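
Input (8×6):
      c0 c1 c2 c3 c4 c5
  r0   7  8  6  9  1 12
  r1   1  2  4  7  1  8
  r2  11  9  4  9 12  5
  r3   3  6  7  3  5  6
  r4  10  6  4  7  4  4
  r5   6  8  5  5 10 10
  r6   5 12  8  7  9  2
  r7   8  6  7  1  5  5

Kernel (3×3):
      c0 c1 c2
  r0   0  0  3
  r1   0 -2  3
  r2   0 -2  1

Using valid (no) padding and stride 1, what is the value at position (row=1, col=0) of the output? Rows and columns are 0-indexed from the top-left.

1

The receptive field on the input at this output position is [1 2 4 / 11 9 4 / 3 6 7]. Elementwise product with the kernel and sum: 4·3 + 9·-2 + 4·3 + 6·-2 + 7·1.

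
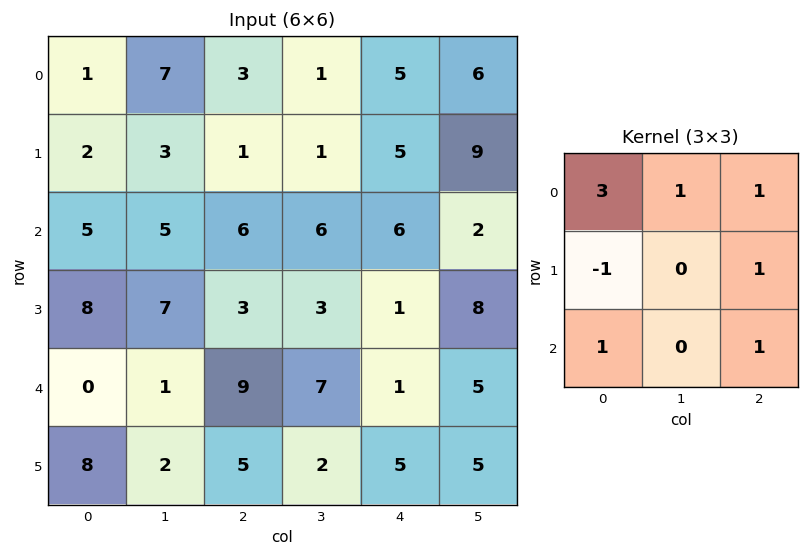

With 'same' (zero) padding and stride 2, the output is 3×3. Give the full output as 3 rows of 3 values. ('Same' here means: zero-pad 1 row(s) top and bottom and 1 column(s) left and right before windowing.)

10 -2 15
17 22 24
18 37 23

Output[0,0]: The receptive field on the zero-padded input at this output position is [0 0 0 / 0 1 7 / 0 2 3]. Elementwise product with the kernel and sum: 0·3 + 0·1 + 0·1 + 0·-1 + 7·1 + 0·1 + 3·1.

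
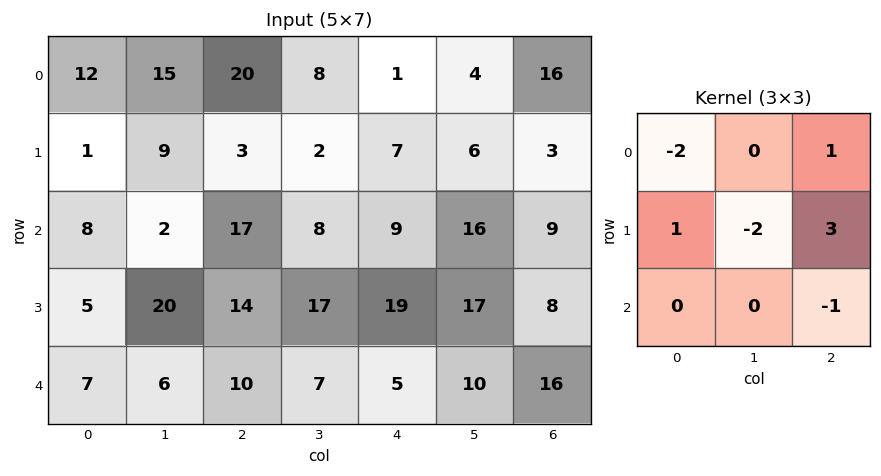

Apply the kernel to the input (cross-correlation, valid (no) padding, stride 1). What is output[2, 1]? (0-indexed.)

The receptive field on the input at this output position is [2 17 8 / 20 14 17 / 6 10 7]. Elementwise product with the kernel and sum: 2·-2 + 8·1 + 20·1 + 14·-2 + 17·3 + 7·-1.

40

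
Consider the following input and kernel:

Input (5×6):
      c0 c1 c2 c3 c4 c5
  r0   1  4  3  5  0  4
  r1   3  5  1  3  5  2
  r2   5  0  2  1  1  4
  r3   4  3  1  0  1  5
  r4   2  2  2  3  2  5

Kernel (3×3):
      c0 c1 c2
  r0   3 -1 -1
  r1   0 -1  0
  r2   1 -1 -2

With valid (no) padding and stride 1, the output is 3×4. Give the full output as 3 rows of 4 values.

-8 -1 0 -2
2 11 -7 -10
6 -10 -1 -12

Output[0,0]: The receptive field on the input at this output position is [1 4 3 / 3 5 1 / 5 0 2]. Elementwise product with the kernel and sum: 1·3 + 4·-1 + 3·-1 + 5·-1 + 5·1 + 0·-1 + 2·-2.
Output[0,1]: The receptive field on the input at this output position is [4 3 5 / 5 1 3 / 0 2 1]. Elementwise product with the kernel and sum: 4·3 + 3·-1 + 5·-1 + 1·-1 + 0·1 + 2·-1 + 1·-2.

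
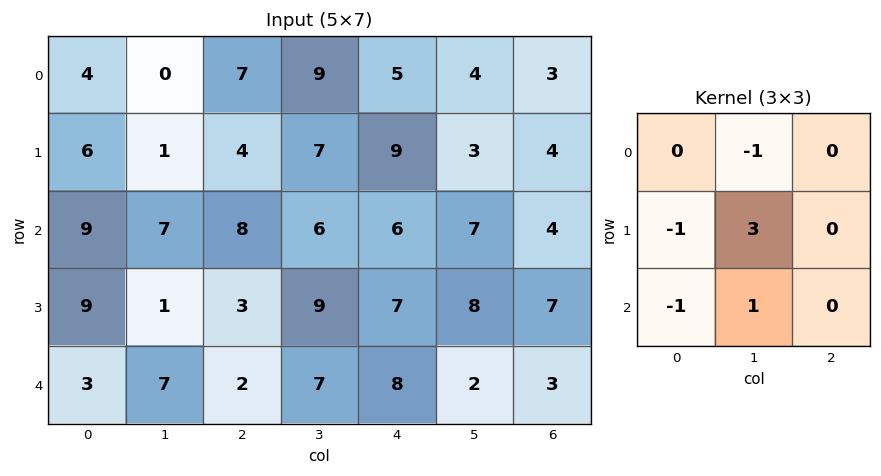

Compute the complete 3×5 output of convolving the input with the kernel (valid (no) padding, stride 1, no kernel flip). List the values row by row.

Output[0,0]: The receptive field on the input at this output position is [4 0 7 / 6 1 4 / 9 7 8]. Elementwise product with the kernel and sum: 0·-1 + 6·-1 + 1·3 + 9·-1 + 7·1.

-5 5 6 15 -3
3 15 9 1 13
-9 -5 23 7 4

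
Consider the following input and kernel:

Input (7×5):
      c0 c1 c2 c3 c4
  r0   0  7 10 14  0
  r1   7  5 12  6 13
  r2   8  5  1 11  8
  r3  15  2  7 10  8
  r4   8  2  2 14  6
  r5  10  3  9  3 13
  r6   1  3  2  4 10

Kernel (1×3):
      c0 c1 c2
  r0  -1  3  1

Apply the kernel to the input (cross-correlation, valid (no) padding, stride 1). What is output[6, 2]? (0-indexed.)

The receptive field on the input at this output position is [2 4 10]. Elementwise product with the kernel and sum: 2·-1 + 4·3 + 10·1.

20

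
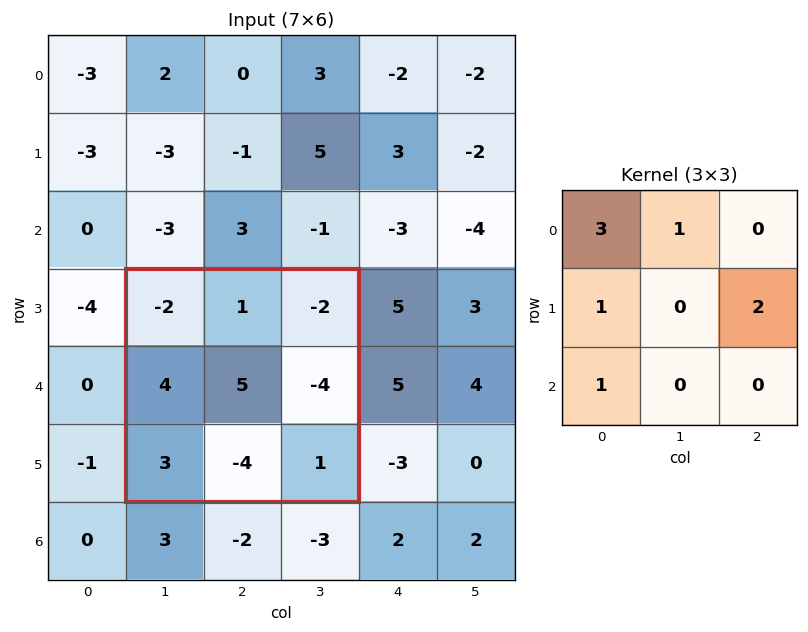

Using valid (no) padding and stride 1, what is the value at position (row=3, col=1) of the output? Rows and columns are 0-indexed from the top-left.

The receptive field on the input at this output position is [-2 1 -2 / 4 5 -4 / 3 -4 1]. Elementwise product with the kernel and sum: -2·3 + 1·1 + 4·1 + -4·2 + 3·1.

-6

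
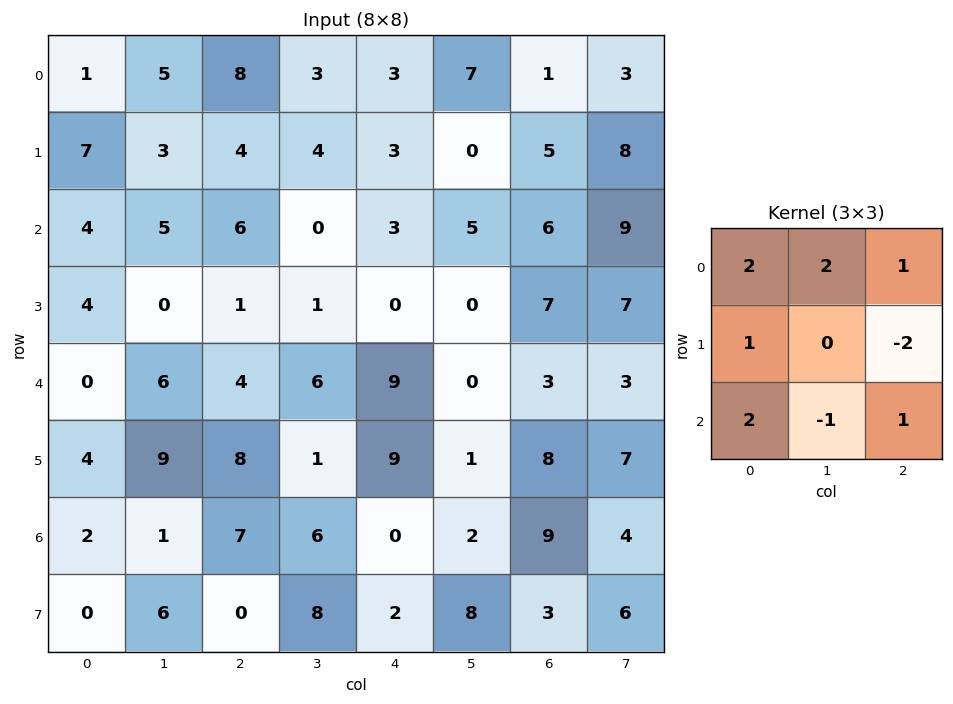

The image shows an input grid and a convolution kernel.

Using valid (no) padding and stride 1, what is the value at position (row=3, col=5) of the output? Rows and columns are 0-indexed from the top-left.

16

The receptive field on the input at this output position is [0 7 7 / 0 3 3 / 1 8 7]. Elementwise product with the kernel and sum: 0·2 + 7·2 + 7·1 + 0·1 + 3·-2 + 1·2 + 8·-1 + 7·1.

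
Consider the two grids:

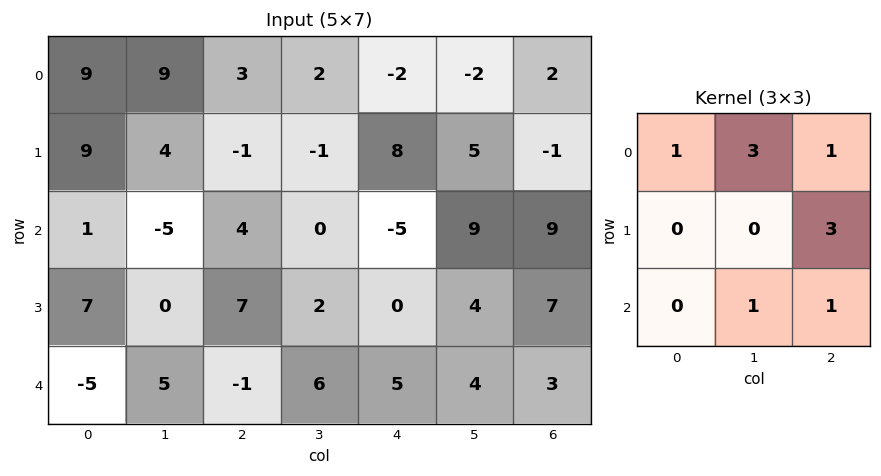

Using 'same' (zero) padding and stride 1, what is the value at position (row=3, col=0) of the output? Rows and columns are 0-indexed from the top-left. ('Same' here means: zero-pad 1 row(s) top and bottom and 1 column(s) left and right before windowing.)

The receptive field on the zero-padded input at this output position is [0 1 -5 / 0 7 0 / 0 -5 5]. Elementwise product with the kernel and sum: 0·1 + 1·3 + -5·1 + 0·3 + -5·1 + 5·1.

-2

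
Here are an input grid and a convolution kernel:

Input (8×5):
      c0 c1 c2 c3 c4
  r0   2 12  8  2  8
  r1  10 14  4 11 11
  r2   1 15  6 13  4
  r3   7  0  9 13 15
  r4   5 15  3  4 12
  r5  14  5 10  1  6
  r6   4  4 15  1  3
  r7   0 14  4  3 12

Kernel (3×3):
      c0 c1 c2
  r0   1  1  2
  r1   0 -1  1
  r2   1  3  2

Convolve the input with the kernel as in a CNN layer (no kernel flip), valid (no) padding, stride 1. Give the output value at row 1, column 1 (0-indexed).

The receptive field on the input at this output position is [14 4 11 / 15 6 13 / 0 9 13]. Elementwise product with the kernel and sum: 14·1 + 4·1 + 11·2 + 6·-1 + 13·1 + 0·1 + 9·3 + 13·2.

100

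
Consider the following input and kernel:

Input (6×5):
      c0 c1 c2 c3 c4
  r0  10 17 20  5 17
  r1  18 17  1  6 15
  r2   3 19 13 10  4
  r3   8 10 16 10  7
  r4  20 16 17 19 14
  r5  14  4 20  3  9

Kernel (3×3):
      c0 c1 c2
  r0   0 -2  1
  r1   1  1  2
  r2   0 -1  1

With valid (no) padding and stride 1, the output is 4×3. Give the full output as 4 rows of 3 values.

Output[0,0]: The receptive field on the input at this output position is [10 17 20 / 18 17 1 / 3 19 13]. Elementwise product with the kernel and sum: 17·-2 + 20·1 + 18·1 + 17·1 + 1·2 + 19·-1 + 13·1.
Output[0,1]: The receptive field on the input at this output position is [17 20 5 / 17 1 6 / 19 13 10]. Elementwise product with the kernel and sum: 20·-2 + 5·1 + 17·1 + 1·1 + 6·2 + 13·-1 + 10·1.

17 -8 38
21 50 31
26 32 19
82 32 57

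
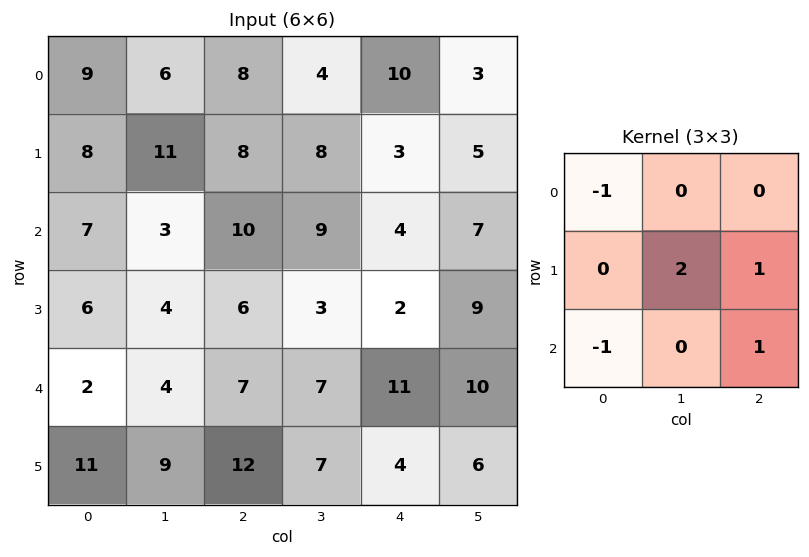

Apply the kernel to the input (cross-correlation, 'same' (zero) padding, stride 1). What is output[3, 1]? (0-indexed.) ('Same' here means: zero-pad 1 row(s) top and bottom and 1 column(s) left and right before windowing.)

12

The receptive field on the zero-padded input at this output position is [7 3 10 / 6 4 6 / 2 4 7]. Elementwise product with the kernel and sum: 7·-1 + 4·2 + 6·1 + 2·-1 + 7·1.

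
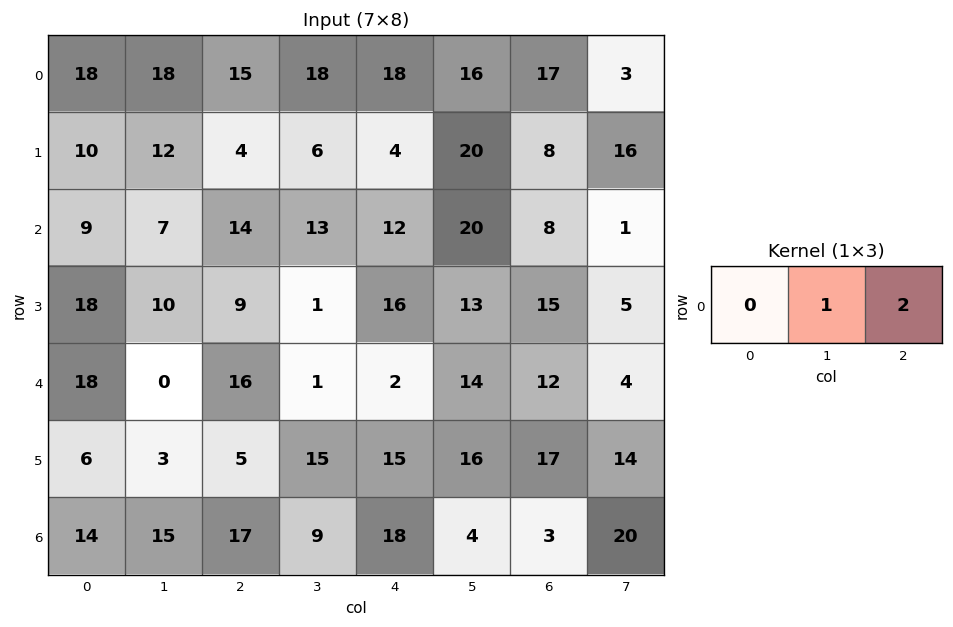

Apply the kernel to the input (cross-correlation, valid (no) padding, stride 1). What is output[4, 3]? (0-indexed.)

30

The receptive field on the input at this output position is [1 2 14]. Elementwise product with the kernel and sum: 2·1 + 14·2.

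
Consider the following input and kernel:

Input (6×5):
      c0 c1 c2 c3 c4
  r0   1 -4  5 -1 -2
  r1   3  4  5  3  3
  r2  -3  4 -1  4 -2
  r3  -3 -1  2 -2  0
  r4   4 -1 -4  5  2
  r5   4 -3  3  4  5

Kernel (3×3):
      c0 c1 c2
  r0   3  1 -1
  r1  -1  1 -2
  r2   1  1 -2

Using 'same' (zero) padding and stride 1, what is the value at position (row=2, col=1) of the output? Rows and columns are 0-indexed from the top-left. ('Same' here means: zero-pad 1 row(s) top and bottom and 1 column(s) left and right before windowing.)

9

The receptive field on the zero-padded input at this output position is [3 4 5 / -3 4 -1 / -3 -1 2]. Elementwise product with the kernel and sum: 3·3 + 4·1 + 5·-1 + -3·-1 + 4·1 + -1·-2 + -3·1 + -1·1 + 2·-2.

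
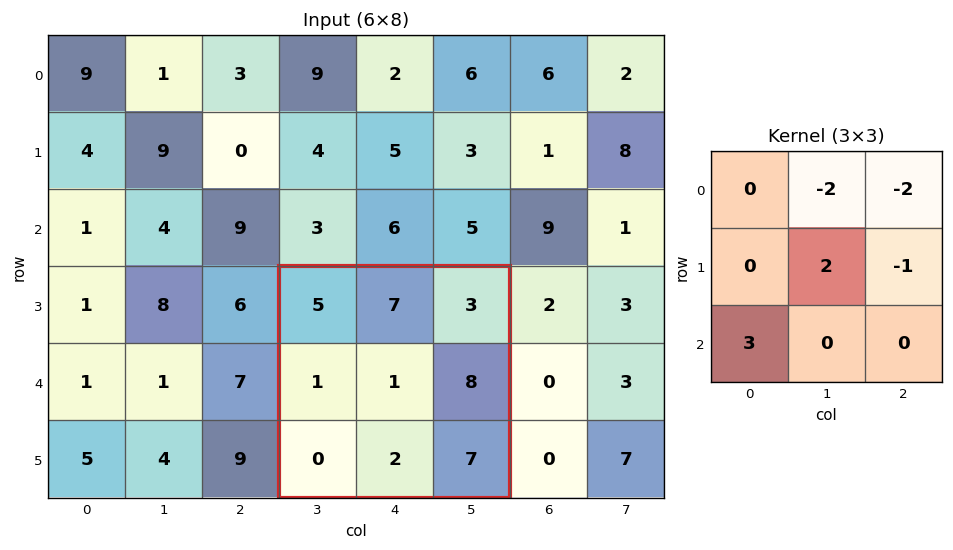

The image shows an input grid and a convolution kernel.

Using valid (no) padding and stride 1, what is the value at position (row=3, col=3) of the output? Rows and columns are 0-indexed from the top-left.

-26

The receptive field on the input at this output position is [5 7 3 / 1 1 8 / 0 2 7]. Elementwise product with the kernel and sum: 7·-2 + 3·-2 + 1·2 + 8·-1 + 0·3.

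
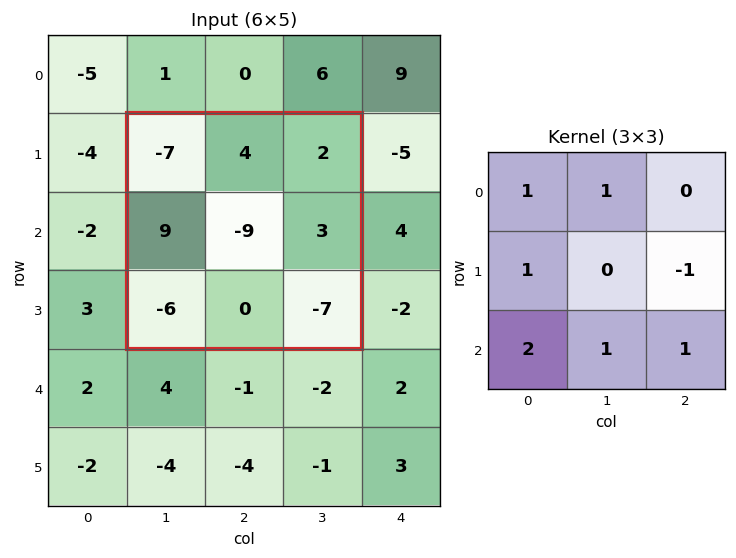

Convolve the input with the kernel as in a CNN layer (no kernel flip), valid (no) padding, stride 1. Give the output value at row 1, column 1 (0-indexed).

-16

The receptive field on the input at this output position is [-7 4 2 / 9 -9 3 / -6 0 -7]. Elementwise product with the kernel and sum: -7·1 + 4·1 + 9·1 + 3·-1 + -6·2 + 0·1 + -7·1.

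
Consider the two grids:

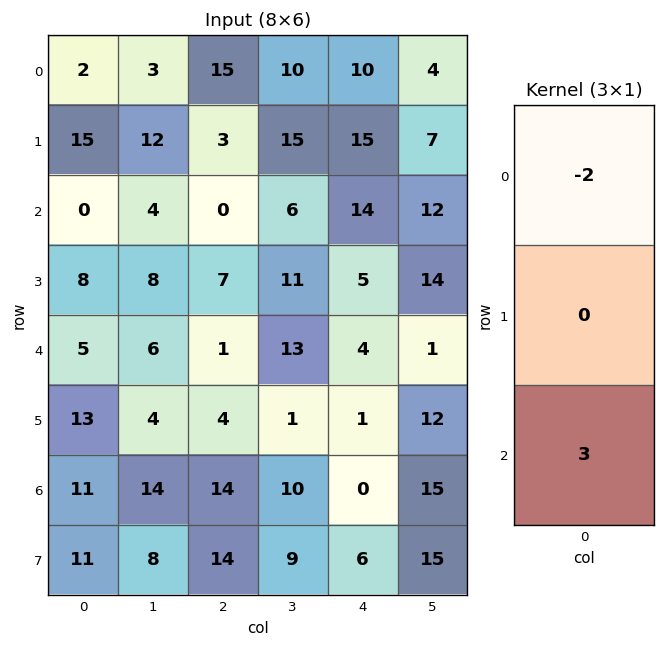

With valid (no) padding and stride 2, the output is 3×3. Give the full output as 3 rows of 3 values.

-4 -30 22
15 3 -16
23 40 -8

Output[0,0]: The receptive field on the input at this output position is [2 / 15 / 0]. Elementwise product with the kernel and sum: 2·-2 + 0·3.
Output[0,1]: The receptive field on the input at this output position is [15 / 3 / 0]. Elementwise product with the kernel and sum: 15·-2 + 0·3.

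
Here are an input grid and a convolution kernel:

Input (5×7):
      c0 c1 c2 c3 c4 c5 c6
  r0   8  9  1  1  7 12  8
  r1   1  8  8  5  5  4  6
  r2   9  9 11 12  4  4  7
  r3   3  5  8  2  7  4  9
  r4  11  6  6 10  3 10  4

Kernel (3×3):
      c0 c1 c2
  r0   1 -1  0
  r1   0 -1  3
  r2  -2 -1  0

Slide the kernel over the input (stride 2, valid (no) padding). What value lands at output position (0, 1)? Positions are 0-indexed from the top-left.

The receptive field on the input at this output position is [1 1 7 / 8 5 5 / 11 12 4]. Elementwise product with the kernel and sum: 1·1 + 1·-1 + 5·-1 + 5·3 + 11·-2 + 12·-1.

-24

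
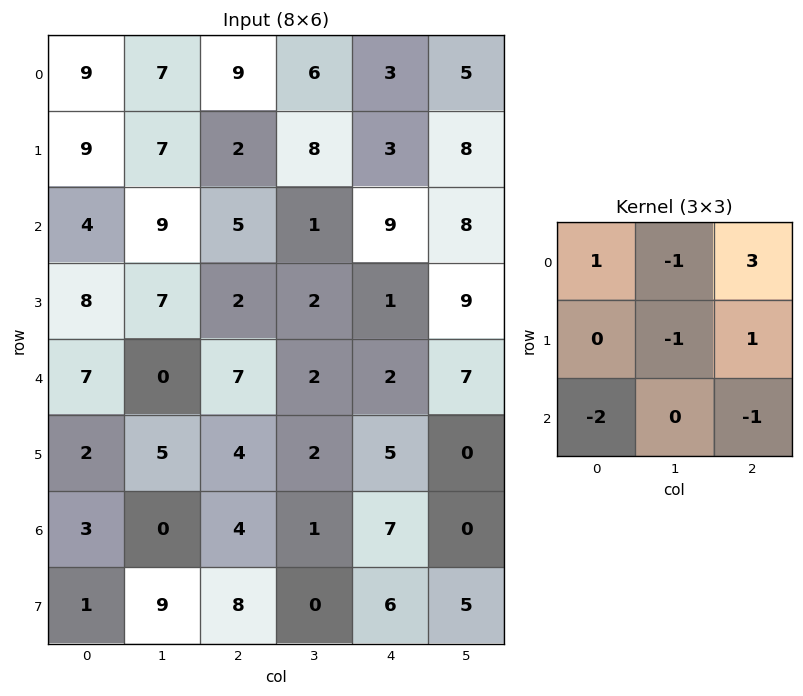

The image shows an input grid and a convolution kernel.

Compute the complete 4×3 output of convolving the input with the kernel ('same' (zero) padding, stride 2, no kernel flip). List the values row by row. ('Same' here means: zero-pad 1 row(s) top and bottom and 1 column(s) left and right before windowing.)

Output[0,0]: The receptive field on the zero-padded input at this output position is [0 0 0 / 0 9 7 / 0 9 7]. Elementwise product with the kernel and sum: 0·1 + 0·-1 + 0·3 + 9·-1 + 7·1 + 0·-2 + 7·-1.
Output[0,1]: The receptive field on the zero-padded input at this output position is [0 0 0 / 7 9 6 / 7 2 8]. Elementwise product with the kernel and sum: 0·1 + 0·-1 + 0·3 + 9·-1 + 6·1 + 7·-2 + 8·-1.

-9 -25 -22
10 9 15
1 -6 29
1 -14 -15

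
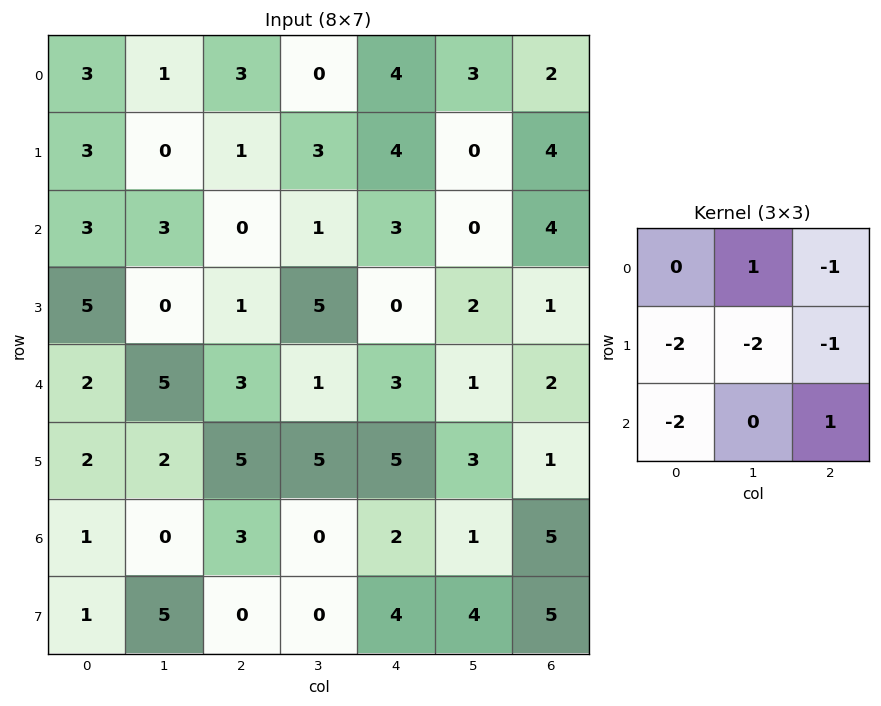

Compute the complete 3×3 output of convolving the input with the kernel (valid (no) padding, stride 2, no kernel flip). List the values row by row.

-15 -13 -13
-9 -17 -13
-10 -31 -17

Output[0,0]: The receptive field on the input at this output position is [3 1 3 / 3 0 1 / 3 3 0]. Elementwise product with the kernel and sum: 1·1 + 3·-1 + 3·-2 + 0·-2 + 1·-1 + 3·-2 + 0·1.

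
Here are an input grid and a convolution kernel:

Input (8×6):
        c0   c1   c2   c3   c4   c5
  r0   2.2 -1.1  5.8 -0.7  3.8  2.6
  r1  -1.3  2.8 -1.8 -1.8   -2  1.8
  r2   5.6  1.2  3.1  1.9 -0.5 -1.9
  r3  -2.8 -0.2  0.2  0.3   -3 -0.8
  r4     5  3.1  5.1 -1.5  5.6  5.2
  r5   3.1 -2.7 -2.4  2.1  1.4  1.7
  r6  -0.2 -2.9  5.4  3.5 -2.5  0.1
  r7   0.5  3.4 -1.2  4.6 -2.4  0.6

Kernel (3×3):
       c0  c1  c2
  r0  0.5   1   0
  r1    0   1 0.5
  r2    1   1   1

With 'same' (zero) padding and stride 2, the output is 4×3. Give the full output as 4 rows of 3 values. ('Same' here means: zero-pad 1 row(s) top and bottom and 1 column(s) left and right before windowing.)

Output[0,0]: The receptive field on the zero-padded input at this output position is [0 0 0 / 0 2.2 -1.1 / 0 -1.3 2.8]. Elementwise product with the kernel and sum: 0·0.5 + 0·1 + 2.2·1 + -1.1·0.5 + 0·1 + -1.3·1 + 2.8·1.
Output[0,1]: The receptive field on the zero-padded input at this output position is [0 0 0 / -1.1 5.8 -0.7 / 2.8 -1.8 -1.8]. Elementwise product with the kernel and sum: 0·0.5 + 0·1 + 5.8·1 + -0.7·0.5 + 2.8·1 + -1.8·1 + -1.8·1.

3.15 4.65 3.1
1.9 3.95 -7.85
4.15 1.45 10.55
5.35 10.2 2.8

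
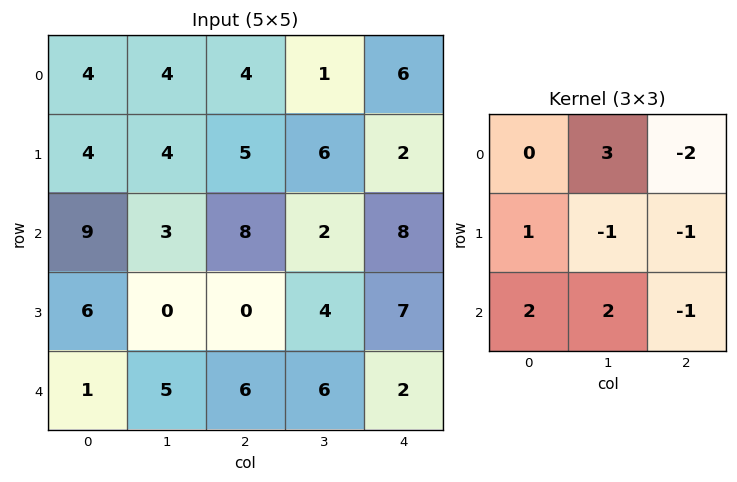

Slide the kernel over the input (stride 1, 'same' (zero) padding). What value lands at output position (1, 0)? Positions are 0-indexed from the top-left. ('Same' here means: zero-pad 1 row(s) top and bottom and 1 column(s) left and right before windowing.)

The receptive field on the zero-padded input at this output position is [0 4 4 / 0 4 4 / 0 9 3]. Elementwise product with the kernel and sum: 4·3 + 4·-2 + 0·1 + 4·-1 + 4·-1 + 0·2 + 9·2 + 3·-1.

11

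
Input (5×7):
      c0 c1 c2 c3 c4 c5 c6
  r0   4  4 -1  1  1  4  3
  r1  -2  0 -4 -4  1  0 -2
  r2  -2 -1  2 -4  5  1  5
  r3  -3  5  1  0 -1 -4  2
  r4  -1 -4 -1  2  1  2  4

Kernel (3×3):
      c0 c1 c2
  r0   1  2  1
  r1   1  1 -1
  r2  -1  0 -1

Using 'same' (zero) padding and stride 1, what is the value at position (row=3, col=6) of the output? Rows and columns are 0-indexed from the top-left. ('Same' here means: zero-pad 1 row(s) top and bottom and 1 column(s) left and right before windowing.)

7

The receptive field on the zero-padded input at this output position is [1 5 0 / -4 2 0 / 2 4 0]. Elementwise product with the kernel and sum: 1·1 + 5·2 + 0·1 + -4·1 + 2·1 + 0·-1 + 2·-1 + 0·-1.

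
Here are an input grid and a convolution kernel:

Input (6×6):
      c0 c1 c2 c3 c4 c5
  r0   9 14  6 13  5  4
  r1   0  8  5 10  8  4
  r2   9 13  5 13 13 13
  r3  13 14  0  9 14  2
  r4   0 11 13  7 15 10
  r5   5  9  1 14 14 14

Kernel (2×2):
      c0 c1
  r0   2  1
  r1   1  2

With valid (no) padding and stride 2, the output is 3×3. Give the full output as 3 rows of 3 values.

48 50 30
72 41 57
34 62 82

Output[0,0]: The receptive field on the input at this output position is [9 14 / 0 8]. Elementwise product with the kernel and sum: 9·2 + 14·1 + 0·1 + 8·2.
Output[0,1]: The receptive field on the input at this output position is [6 13 / 5 10]. Elementwise product with the kernel and sum: 6·2 + 13·1 + 5·1 + 10·2.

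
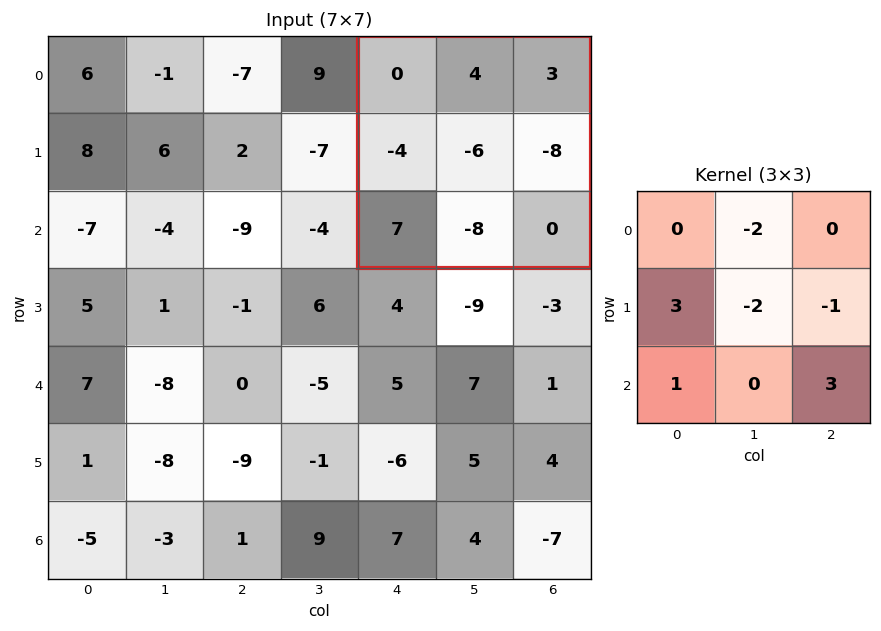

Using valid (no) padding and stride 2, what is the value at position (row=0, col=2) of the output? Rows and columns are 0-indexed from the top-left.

The receptive field on the input at this output position is [0 4 3 / -4 -6 -8 / 7 -8 0]. Elementwise product with the kernel and sum: 4·-2 + -4·3 + -6·-2 + -8·-1 + 7·1 + 0·3.

7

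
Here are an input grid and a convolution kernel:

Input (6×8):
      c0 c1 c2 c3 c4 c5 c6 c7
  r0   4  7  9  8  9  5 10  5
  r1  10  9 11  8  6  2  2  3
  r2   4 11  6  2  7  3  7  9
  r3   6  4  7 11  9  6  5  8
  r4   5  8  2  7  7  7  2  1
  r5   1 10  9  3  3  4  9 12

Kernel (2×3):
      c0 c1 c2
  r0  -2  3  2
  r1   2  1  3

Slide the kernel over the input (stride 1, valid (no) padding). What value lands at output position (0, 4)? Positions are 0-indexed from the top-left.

The receptive field on the input at this output position is [9 5 10 / 6 2 2]. Elementwise product with the kernel and sum: 9·-2 + 5·3 + 10·2 + 6·2 + 2·1 + 2·3.

37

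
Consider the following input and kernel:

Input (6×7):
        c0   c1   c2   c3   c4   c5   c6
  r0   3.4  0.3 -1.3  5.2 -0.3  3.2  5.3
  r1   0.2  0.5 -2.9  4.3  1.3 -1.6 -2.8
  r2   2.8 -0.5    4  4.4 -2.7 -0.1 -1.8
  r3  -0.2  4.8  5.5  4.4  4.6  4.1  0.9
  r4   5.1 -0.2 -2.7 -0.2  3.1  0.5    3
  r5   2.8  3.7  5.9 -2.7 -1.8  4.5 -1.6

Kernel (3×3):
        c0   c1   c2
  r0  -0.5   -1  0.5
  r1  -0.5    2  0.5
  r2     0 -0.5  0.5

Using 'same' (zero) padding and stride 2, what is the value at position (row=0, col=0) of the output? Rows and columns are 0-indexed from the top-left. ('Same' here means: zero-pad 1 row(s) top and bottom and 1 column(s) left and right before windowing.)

7.1

The receptive field on the zero-padded input at this output position is [0 0 0 / 0 3.4 0.3 / 0 0.2 0.5]. Elementwise product with the kernel and sum: 0·-0.5 + 0·-1 + 0·0.5 + 0·-0.5 + 3.4·2 + 0.3·0.5 + 0.2·-0.5 + 0.5·0.5.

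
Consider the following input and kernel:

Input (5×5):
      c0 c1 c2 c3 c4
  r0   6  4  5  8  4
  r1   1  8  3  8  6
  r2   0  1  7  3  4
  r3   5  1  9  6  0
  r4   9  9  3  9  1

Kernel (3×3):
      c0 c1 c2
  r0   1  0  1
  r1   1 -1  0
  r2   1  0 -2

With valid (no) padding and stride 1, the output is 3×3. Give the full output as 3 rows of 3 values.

-10 12 3
-10 -1 22
14 -13 15

Output[0,0]: The receptive field on the input at this output position is [6 4 5 / 1 8 3 / 0 1 7]. Elementwise product with the kernel and sum: 6·1 + 5·1 + 1·1 + 8·-1 + 0·1 + 7·-2.
Output[0,1]: The receptive field on the input at this output position is [4 5 8 / 8 3 8 / 1 7 3]. Elementwise product with the kernel and sum: 4·1 + 8·1 + 8·1 + 3·-1 + 1·1 + 3·-2.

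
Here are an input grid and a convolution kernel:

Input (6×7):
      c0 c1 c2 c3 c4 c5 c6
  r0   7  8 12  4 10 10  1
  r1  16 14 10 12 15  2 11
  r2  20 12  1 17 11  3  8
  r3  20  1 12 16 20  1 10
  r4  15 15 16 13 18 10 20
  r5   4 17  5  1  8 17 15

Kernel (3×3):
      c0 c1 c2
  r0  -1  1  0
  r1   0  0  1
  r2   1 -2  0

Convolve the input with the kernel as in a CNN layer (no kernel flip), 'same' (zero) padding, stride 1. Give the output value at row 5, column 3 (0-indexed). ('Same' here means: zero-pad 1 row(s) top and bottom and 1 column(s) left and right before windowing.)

The receptive field on the zero-padded input at this output position is [16 13 18 / 5 1 8 / 0 0 0]. Elementwise product with the kernel and sum: 16·-1 + 13·1 + 8·1 + 0·1 + 0·-2.

5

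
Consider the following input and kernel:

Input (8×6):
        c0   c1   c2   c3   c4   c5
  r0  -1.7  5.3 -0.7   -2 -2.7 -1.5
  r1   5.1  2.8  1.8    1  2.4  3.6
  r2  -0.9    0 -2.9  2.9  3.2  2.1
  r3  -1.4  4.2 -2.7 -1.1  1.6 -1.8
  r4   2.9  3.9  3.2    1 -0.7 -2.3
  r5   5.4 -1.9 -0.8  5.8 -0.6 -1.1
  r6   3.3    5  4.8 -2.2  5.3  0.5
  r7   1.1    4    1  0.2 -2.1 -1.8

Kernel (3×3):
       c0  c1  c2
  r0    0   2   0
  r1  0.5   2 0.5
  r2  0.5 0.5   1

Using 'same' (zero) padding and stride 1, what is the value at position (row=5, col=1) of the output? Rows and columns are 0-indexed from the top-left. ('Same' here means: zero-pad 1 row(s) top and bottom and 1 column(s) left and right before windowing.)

The receptive field on the zero-padded input at this output position is [2.9 3.9 3.2 / 5.4 -1.9 -0.8 / 3.3 5 4.8]. Elementwise product with the kernel and sum: 3.9·2 + 5.4·0.5 + -1.9·2 + -0.8·0.5 + 3.3·0.5 + 5·0.5 + 4.8·1.

15.25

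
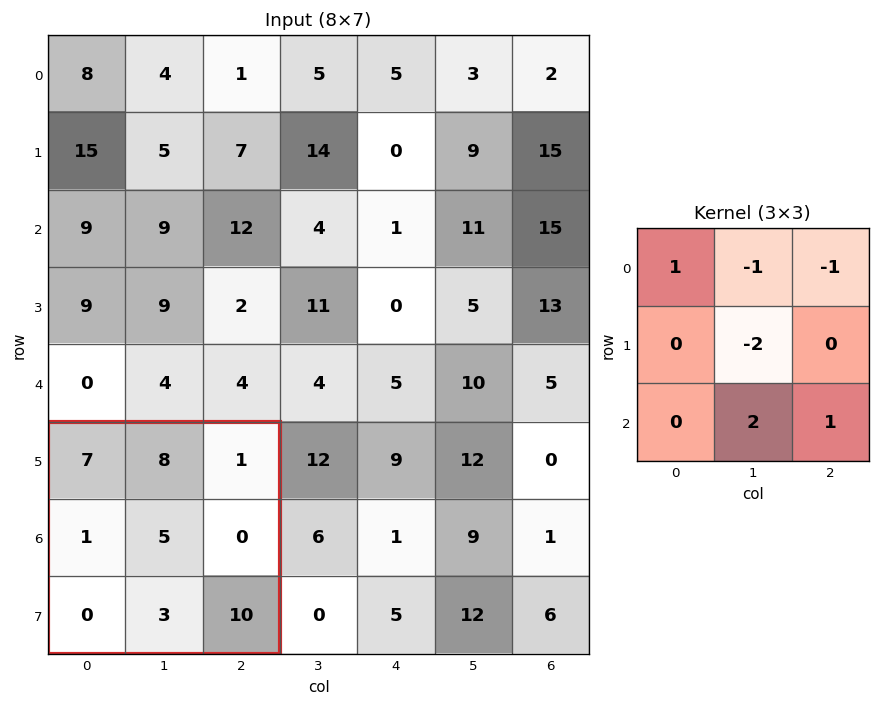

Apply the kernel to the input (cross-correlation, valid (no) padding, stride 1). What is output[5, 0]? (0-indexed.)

4

The receptive field on the input at this output position is [7 8 1 / 1 5 0 / 0 3 10]. Elementwise product with the kernel and sum: 7·1 + 8·-1 + 1·-1 + 5·-2 + 3·2 + 10·1.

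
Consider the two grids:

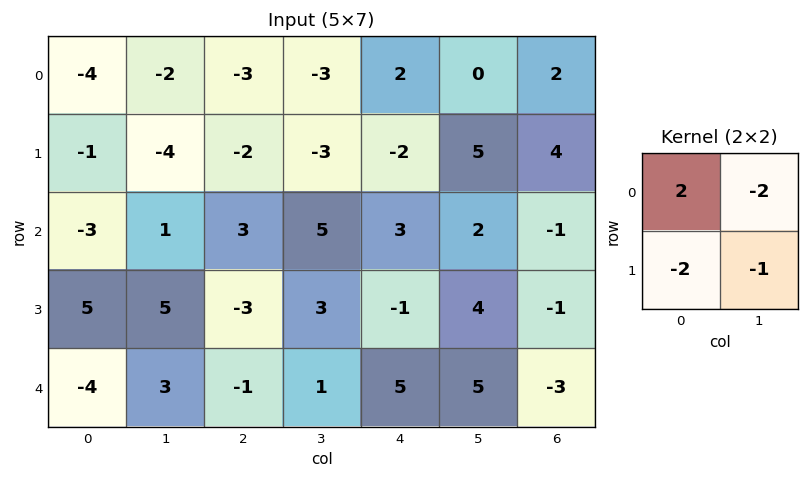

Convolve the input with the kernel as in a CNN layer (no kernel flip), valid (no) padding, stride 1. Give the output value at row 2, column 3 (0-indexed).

-1

The receptive field on the input at this output position is [5 3 / 3 -1]. Elementwise product with the kernel and sum: 5·2 + 3·-2 + 3·-2 + -1·-1.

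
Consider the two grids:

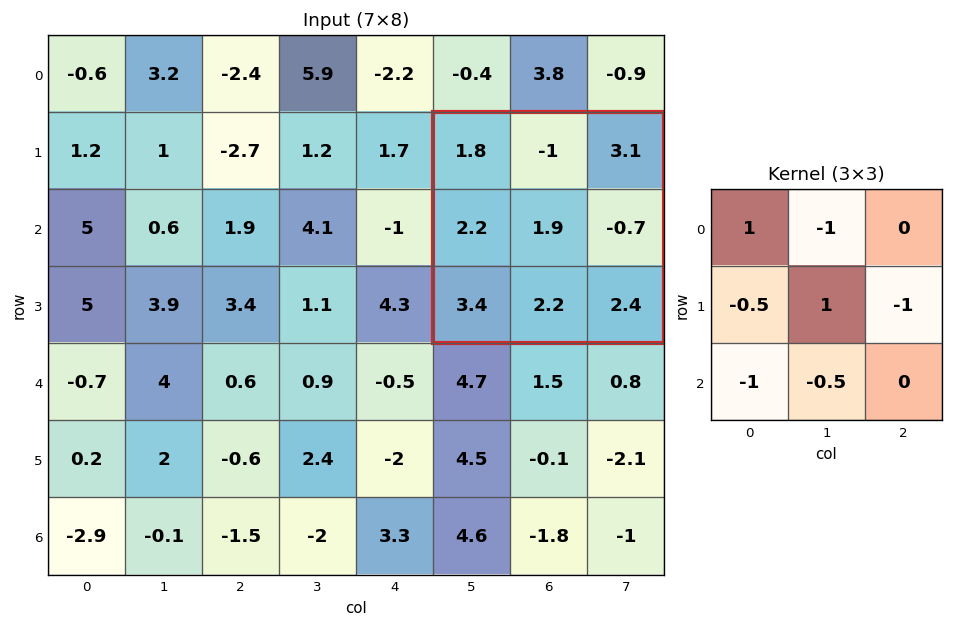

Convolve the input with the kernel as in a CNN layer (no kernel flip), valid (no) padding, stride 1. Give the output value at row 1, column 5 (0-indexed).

-0.2

The receptive field on the input at this output position is [1.8 -1 3.1 / 2.2 1.9 -0.7 / 3.4 2.2 2.4]. Elementwise product with the kernel and sum: 1.8·1 + -1·-1 + 2.2·-0.5 + 1.9·1 + -0.7·-1 + 3.4·-1 + 2.2·-0.5.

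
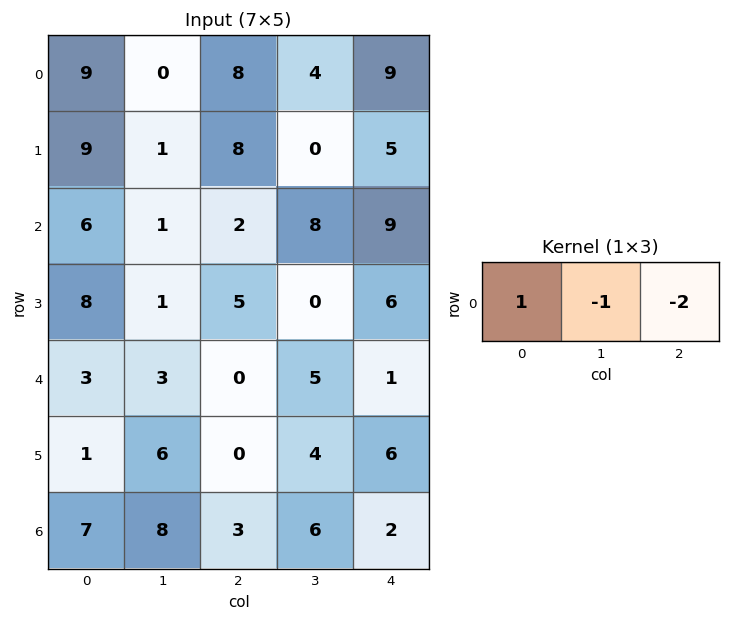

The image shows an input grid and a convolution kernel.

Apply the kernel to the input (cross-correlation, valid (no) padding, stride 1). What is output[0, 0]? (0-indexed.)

The receptive field on the input at this output position is [9 0 8]. Elementwise product with the kernel and sum: 9·1 + 0·-1 + 8·-2.

-7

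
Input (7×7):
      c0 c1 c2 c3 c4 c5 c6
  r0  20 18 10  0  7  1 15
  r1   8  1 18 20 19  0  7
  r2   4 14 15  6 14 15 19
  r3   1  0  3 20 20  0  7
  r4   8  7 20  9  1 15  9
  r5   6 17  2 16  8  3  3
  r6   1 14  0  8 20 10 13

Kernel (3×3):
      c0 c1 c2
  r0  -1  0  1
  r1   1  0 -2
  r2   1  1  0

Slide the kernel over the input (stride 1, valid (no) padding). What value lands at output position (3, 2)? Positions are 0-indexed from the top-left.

53

The receptive field on the input at this output position is [3 20 20 / 20 9 1 / 2 16 8]. Elementwise product with the kernel and sum: 3·-1 + 20·1 + 20·1 + 1·-2 + 2·1 + 16·1.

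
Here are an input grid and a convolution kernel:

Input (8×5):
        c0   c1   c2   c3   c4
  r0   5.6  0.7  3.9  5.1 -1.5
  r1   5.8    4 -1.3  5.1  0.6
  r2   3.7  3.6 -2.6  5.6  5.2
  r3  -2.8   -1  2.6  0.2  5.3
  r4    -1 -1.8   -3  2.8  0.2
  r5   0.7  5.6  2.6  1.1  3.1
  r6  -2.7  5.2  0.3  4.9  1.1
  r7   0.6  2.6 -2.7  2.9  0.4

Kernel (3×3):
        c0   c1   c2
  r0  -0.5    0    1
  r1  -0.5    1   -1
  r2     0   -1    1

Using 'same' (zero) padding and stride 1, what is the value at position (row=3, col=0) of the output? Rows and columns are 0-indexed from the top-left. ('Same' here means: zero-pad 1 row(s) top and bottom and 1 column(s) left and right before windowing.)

The receptive field on the zero-padded input at this output position is [0 3.7 3.6 / 0 -2.8 -1 / 0 -1 -1.8]. Elementwise product with the kernel and sum: 0·-0.5 + 3.6·1 + 0·-0.5 + -2.8·1 + -1·-1 + -1·-1 + -1.8·1.

1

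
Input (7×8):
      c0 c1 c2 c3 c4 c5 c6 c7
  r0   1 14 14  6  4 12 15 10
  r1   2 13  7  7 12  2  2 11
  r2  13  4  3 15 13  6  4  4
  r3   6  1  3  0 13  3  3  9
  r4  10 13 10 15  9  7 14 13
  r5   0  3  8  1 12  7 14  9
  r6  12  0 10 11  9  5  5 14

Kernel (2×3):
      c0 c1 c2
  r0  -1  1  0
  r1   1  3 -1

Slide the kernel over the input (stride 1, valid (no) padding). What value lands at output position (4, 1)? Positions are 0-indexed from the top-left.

23

The receptive field on the input at this output position is [13 10 15 / 3 8 1]. Elementwise product with the kernel and sum: 13·-1 + 10·1 + 3·1 + 8·3 + 1·-1.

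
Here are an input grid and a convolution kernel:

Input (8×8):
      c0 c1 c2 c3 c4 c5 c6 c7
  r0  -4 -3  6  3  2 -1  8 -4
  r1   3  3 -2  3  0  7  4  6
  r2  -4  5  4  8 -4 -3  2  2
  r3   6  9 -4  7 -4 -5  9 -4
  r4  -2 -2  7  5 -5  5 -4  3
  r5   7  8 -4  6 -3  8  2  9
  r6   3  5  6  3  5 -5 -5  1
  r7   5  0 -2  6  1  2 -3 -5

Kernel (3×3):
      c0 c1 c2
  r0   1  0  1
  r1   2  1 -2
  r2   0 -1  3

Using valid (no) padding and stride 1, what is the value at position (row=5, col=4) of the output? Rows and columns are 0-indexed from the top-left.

The receptive field on the input at this output position is [-3 8 2 / 5 -5 -5 / 1 2 -3]. Elementwise product with the kernel and sum: -3·1 + 2·1 + 5·2 + -5·1 + -5·-2 + 2·-1 + -3·3.

3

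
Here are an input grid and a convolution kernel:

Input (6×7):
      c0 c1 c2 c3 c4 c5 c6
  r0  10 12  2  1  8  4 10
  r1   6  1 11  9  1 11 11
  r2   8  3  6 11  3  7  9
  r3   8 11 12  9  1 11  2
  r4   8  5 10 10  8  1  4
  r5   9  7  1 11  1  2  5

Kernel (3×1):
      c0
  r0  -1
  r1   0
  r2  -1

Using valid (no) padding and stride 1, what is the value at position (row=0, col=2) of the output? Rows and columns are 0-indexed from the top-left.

The receptive field on the input at this output position is [2 / 11 / 6]. Elementwise product with the kernel and sum: 2·-1 + 6·-1.

-8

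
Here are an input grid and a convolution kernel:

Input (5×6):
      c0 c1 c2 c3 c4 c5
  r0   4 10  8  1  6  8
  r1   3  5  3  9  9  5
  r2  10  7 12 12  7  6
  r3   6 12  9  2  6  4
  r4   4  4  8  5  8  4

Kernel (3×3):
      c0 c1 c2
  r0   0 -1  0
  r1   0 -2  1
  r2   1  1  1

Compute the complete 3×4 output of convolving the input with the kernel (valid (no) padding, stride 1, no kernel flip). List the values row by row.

12 26 21 6
20 8 -9 -5
-6 -11 11 2

Output[0,0]: The receptive field on the input at this output position is [4 10 8 / 3 5 3 / 10 7 12]. Elementwise product with the kernel and sum: 10·-1 + 5·-2 + 3·1 + 10·1 + 7·1 + 12·1.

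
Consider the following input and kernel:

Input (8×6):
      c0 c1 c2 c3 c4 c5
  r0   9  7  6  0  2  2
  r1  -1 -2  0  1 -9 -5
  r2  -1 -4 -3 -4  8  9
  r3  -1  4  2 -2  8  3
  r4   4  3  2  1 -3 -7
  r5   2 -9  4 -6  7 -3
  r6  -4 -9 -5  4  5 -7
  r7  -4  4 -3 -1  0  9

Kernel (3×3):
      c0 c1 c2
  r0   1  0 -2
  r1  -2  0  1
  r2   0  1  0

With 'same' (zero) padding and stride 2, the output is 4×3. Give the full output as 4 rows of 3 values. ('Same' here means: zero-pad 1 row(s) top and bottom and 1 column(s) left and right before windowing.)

6 -14 -7
-1 2 36
-3 7 -10
5 22 -15

Output[0,0]: The receptive field on the zero-padded input at this output position is [0 0 0 / 0 9 7 / 0 -1 -2]. Elementwise product with the kernel and sum: 0·1 + 0·-2 + 0·-2 + 7·1 + -1·1.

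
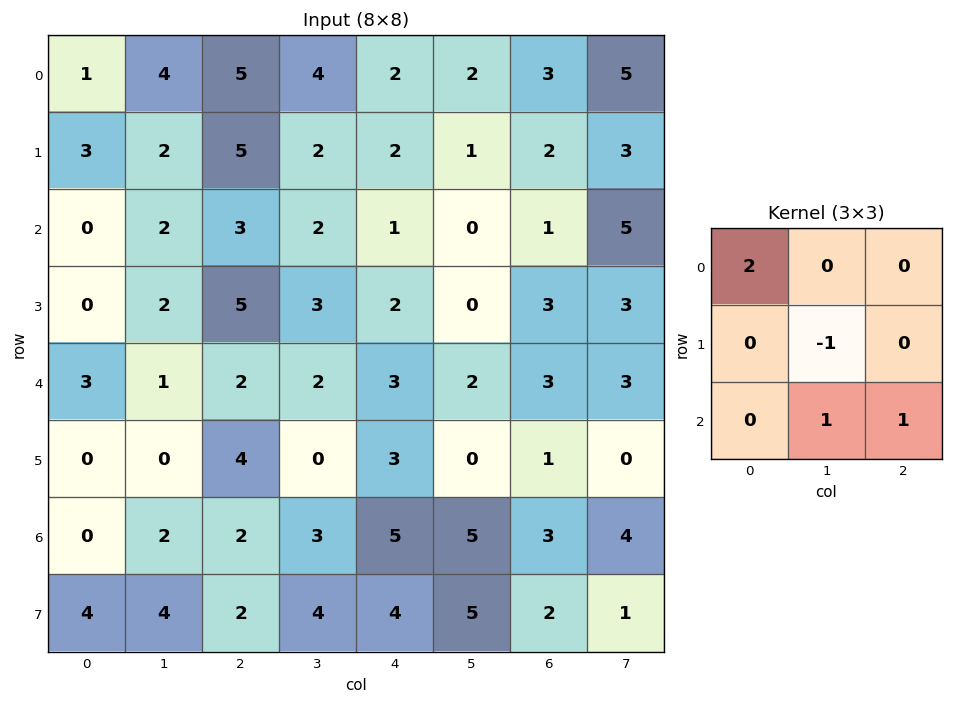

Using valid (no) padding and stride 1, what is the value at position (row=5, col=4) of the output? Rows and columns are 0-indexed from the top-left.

The receptive field on the input at this output position is [3 0 1 / 5 5 3 / 4 5 2]. Elementwise product with the kernel and sum: 3·2 + 5·-1 + 5·1 + 2·1.

8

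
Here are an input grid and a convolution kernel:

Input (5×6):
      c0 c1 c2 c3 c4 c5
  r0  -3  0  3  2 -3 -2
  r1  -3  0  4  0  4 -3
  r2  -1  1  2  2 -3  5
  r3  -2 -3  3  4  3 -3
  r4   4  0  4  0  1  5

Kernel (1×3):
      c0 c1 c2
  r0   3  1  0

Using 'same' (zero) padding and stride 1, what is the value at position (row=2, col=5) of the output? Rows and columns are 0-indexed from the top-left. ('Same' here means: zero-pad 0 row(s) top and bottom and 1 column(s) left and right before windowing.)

-4

The receptive field on the zero-padded input at this output position is [-3 5 0]. Elementwise product with the kernel and sum: -3·3 + 5·1.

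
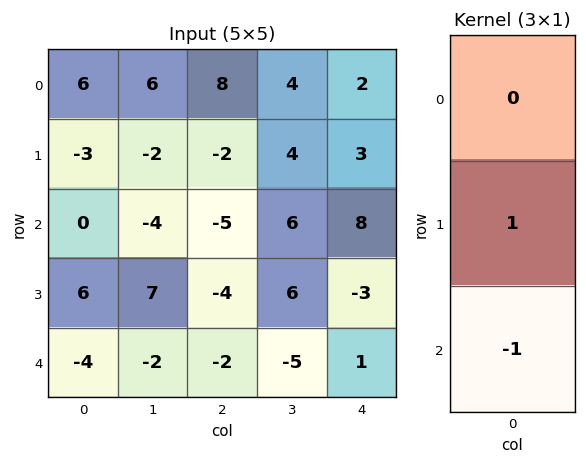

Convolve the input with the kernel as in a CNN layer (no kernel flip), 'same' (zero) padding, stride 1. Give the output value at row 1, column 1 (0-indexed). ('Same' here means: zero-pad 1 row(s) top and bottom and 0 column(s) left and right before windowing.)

The receptive field on the zero-padded input at this output position is [6 / -2 / -4]. Elementwise product with the kernel and sum: -2·1 + -4·-1.

2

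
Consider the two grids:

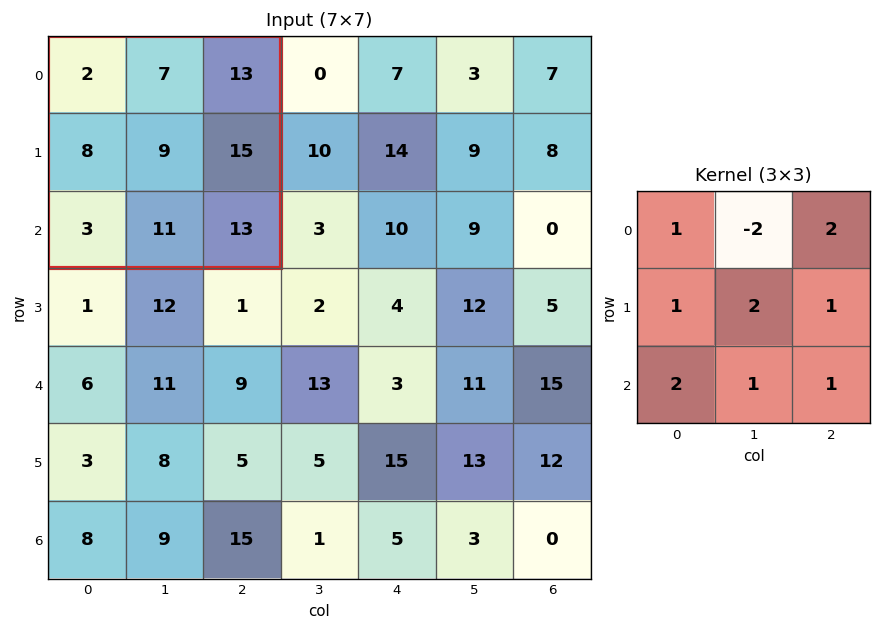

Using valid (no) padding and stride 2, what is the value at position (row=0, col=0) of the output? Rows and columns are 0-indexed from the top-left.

85

The receptive field on the input at this output position is [2 7 13 / 8 9 15 / 3 11 13]. Elementwise product with the kernel and sum: 2·1 + 7·-2 + 13·2 + 8·1 + 9·2 + 15·1 + 3·2 + 11·1 + 13·1.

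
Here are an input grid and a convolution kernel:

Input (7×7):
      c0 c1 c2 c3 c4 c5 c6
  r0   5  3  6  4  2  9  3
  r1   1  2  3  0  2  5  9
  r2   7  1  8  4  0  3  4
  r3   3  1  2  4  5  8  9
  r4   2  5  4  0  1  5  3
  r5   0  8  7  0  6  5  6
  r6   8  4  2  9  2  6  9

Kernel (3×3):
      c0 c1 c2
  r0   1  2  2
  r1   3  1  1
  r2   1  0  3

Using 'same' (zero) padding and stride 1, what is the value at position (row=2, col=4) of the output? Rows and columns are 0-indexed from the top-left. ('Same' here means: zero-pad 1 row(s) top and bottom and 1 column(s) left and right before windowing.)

57

The receptive field on the zero-padded input at this output position is [0 2 5 / 4 0 3 / 4 5 8]. Elementwise product with the kernel and sum: 0·1 + 2·2 + 5·2 + 4·3 + 0·1 + 3·1 + 4·1 + 8·3.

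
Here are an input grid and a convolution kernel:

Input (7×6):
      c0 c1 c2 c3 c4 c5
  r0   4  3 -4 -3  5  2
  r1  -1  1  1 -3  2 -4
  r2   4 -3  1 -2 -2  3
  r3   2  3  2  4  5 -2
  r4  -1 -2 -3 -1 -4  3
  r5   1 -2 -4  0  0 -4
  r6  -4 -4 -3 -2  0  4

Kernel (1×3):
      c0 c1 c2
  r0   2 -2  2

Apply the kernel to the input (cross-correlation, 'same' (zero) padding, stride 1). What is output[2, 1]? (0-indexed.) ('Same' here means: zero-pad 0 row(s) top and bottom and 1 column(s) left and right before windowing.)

The receptive field on the zero-padded input at this output position is [4 -3 1]. Elementwise product with the kernel and sum: 4·2 + -3·-2 + 1·2.

16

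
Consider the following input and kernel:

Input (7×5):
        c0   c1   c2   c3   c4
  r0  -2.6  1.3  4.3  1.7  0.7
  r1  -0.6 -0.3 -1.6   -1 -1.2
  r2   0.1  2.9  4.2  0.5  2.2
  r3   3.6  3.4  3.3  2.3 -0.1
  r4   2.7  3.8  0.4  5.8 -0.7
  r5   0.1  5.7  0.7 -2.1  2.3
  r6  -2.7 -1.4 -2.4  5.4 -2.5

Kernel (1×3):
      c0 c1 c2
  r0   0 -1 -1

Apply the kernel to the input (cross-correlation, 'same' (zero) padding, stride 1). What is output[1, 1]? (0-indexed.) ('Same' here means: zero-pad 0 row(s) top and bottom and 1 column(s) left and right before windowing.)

The receptive field on the zero-padded input at this output position is [-0.6 -0.3 -1.6]. Elementwise product with the kernel and sum: -0.3·-1 + -1.6·-1.

1.9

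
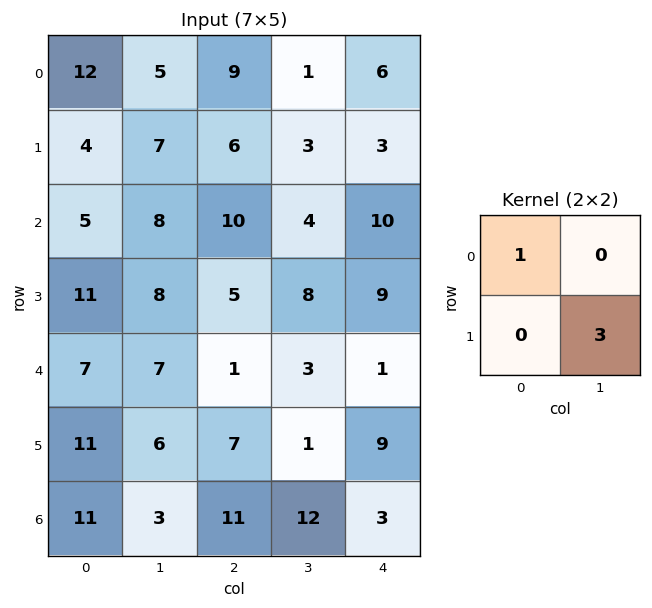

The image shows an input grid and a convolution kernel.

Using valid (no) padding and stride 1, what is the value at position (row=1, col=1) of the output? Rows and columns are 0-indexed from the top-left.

37

The receptive field on the input at this output position is [7 6 / 8 10]. Elementwise product with the kernel and sum: 7·1 + 10·3.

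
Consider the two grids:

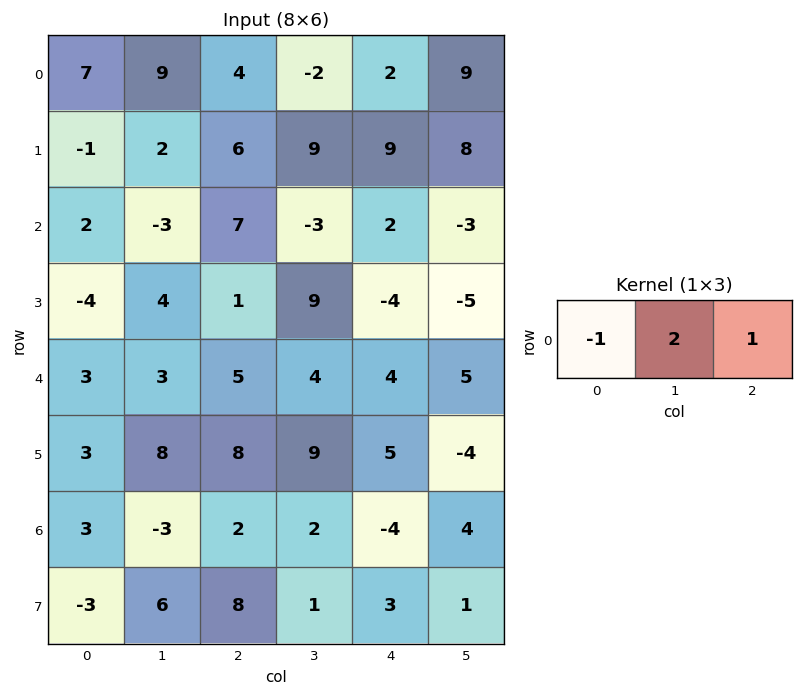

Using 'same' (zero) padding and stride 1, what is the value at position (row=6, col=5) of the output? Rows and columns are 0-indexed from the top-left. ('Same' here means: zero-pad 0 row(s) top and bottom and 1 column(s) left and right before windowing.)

12

The receptive field on the zero-padded input at this output position is [-4 4 0]. Elementwise product with the kernel and sum: -4·-1 + 4·2 + 0·1.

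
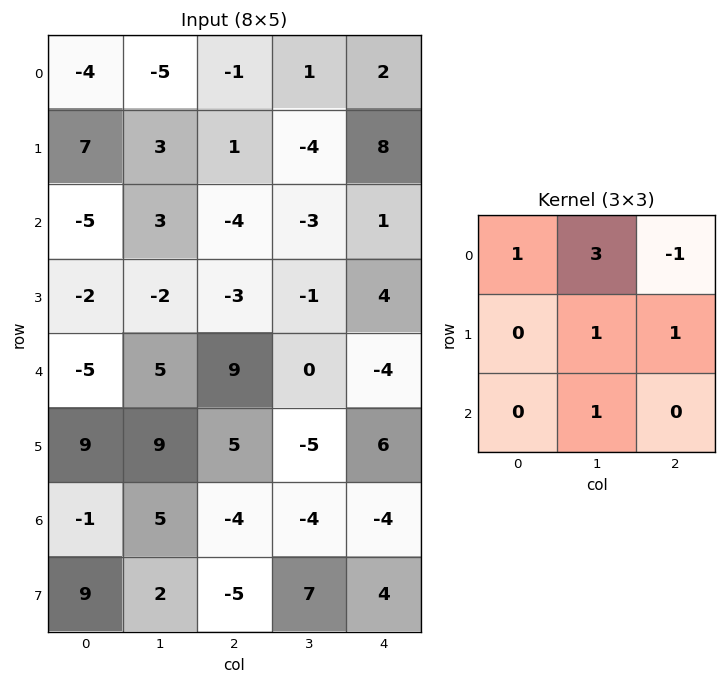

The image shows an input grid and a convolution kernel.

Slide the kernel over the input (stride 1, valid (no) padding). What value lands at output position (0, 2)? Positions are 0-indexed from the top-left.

1

The receptive field on the input at this output position is [-1 1 2 / 1 -4 8 / -4 -3 1]. Elementwise product with the kernel and sum: -1·1 + 1·3 + 2·-1 + -4·1 + 8·1 + -3·1.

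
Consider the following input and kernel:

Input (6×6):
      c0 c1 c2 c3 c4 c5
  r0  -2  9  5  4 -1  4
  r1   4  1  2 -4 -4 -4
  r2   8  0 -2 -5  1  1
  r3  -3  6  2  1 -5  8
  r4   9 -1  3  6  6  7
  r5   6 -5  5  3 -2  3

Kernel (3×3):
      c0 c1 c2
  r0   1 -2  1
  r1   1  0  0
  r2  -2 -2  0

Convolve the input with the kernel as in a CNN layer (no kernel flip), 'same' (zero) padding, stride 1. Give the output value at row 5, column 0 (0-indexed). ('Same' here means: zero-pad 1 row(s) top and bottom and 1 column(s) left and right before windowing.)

The receptive field on the zero-padded input at this output position is [0 9 -1 / 0 6 -5 / 0 0 0]. Elementwise product with the kernel and sum: 0·1 + 9·-2 + -1·1 + 0·1 + 0·-2 + 0·-2.

-19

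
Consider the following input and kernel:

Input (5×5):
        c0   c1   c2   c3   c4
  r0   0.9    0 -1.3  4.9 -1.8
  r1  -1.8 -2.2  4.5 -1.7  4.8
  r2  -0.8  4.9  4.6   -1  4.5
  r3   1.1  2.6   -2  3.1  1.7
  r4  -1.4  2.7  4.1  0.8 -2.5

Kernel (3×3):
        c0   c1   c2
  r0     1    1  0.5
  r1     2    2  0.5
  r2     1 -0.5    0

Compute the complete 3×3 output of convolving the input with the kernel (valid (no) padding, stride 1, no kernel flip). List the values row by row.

Output[0,0]: The receptive field on the input at this output position is [0.9 0 -1.3 / -1.8 -2.2 4.5 / -0.8 4.9 4.6]. Elementwise product with the kernel and sum: 0.9·1 + 0·1 + -1.3·0.5 + -1.8·2 + -2.2·2 + 4.5·0.5 + -0.8·1 + 4.9·-0.5.
Output[0,1]: The receptive field on the input at this output position is [0 -1.3 4.9 / -2.2 4.5 -1.7 / 4.9 4.6 -1]. Elementwise product with the kernel and sum: 0·1 + -1.3·1 + 4.9·0.5 + -2.2·2 + 4.5·2 + -1.7·0.5 + 4.9·1 + 4.6·-0.5.

-8.75 7.5 15.8
8.55 23.55 11.1
10.05 12.4 12.6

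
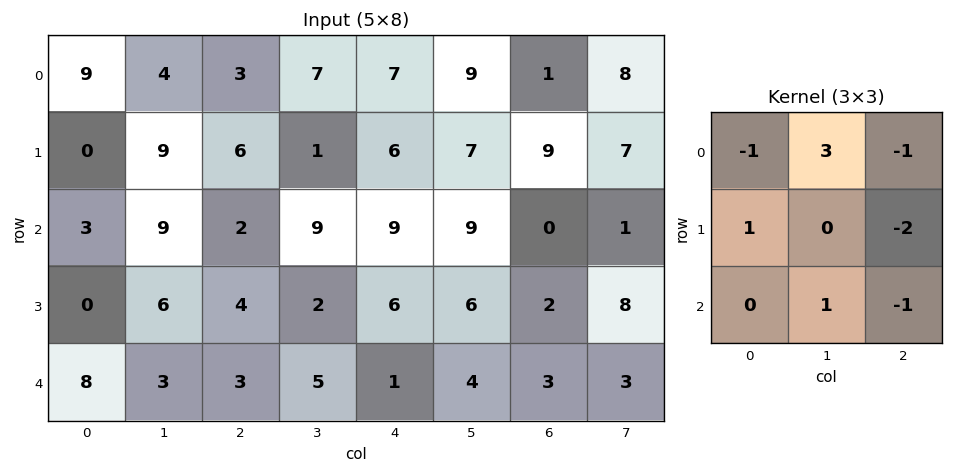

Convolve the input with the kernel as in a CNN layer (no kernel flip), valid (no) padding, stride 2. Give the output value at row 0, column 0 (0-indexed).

The receptive field on the input at this output position is [9 4 3 / 0 9 6 / 3 9 2]. Elementwise product with the kernel and sum: 9·-1 + 4·3 + 3·-1 + 0·1 + 6·-2 + 9·1 + 2·-1.

-5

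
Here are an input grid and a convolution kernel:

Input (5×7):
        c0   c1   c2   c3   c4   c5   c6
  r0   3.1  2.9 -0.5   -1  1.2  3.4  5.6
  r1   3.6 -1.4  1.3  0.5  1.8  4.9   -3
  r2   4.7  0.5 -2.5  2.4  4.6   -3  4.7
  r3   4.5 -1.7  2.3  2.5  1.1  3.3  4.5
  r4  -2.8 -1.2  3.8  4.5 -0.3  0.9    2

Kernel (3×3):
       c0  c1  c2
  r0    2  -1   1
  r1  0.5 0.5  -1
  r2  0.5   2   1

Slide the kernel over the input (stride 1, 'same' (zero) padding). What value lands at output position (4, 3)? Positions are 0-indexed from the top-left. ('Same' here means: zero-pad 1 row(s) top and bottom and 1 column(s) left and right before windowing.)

The receptive field on the zero-padded input at this output position is [2.3 2.5 1.1 / 3.8 4.5 -0.3 / 0 0 0]. Elementwise product with the kernel and sum: 2.3·2 + 2.5·-1 + 1.1·1 + 3.8·0.5 + 4.5·0.5 + -0.3·-1 + 0·0.5 + 0·2 + 0·1.

7.65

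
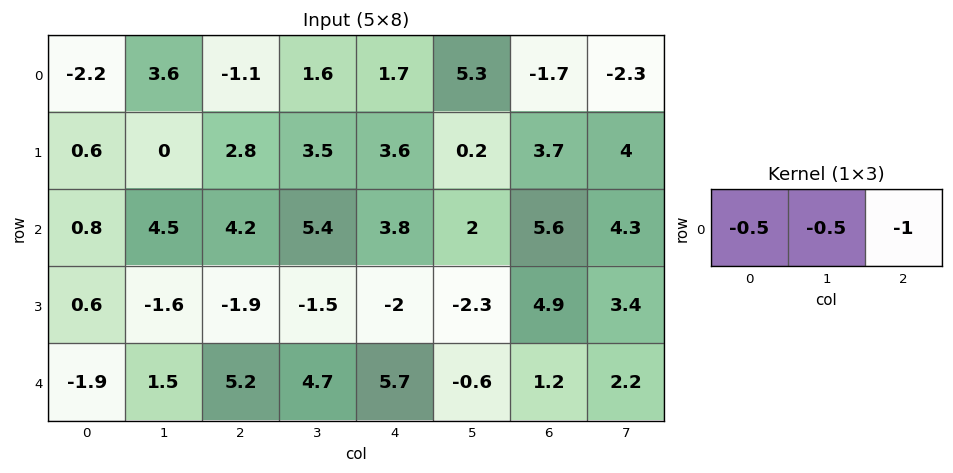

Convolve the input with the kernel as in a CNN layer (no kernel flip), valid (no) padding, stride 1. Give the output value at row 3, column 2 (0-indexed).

The receptive field on the input at this output position is [-1.9 -1.5 -2]. Elementwise product with the kernel and sum: -1.9·-0.5 + -1.5·-0.5 + -2·-1.

3.7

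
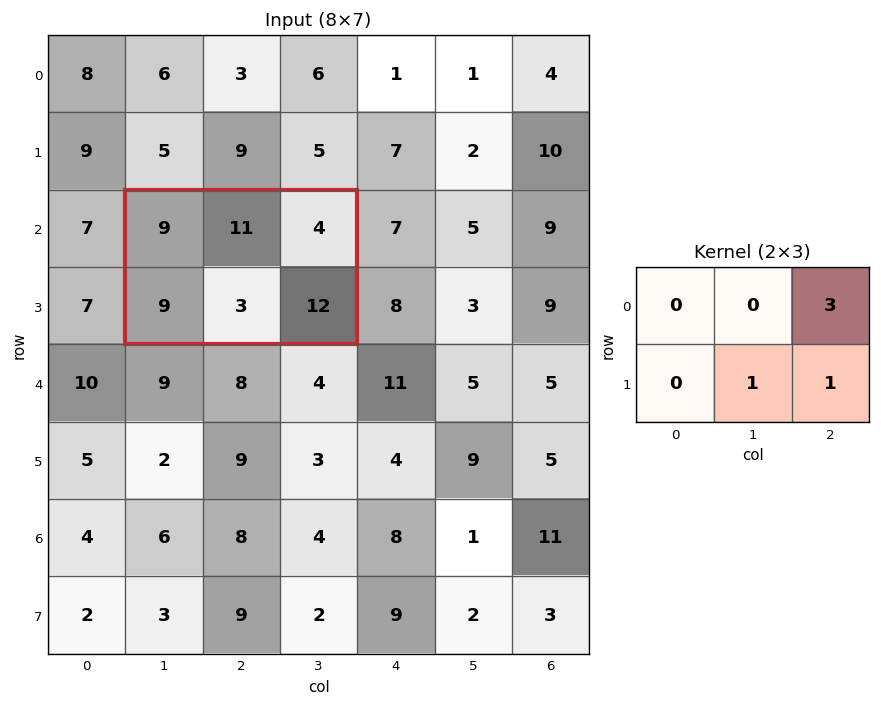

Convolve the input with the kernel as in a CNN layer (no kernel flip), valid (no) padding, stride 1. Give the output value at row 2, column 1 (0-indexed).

The receptive field on the input at this output position is [9 11 4 / 9 3 12]. Elementwise product with the kernel and sum: 4·3 + 3·1 + 12·1.

27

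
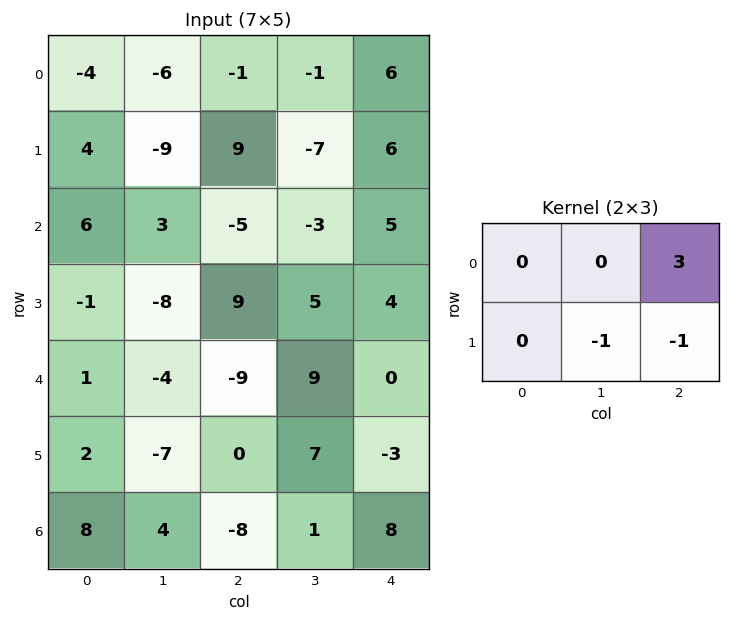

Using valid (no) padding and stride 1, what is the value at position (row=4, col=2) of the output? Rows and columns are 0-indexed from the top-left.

-4

The receptive field on the input at this output position is [-9 9 0 / 0 7 -3]. Elementwise product with the kernel and sum: 0·3 + 7·-1 + -3·-1.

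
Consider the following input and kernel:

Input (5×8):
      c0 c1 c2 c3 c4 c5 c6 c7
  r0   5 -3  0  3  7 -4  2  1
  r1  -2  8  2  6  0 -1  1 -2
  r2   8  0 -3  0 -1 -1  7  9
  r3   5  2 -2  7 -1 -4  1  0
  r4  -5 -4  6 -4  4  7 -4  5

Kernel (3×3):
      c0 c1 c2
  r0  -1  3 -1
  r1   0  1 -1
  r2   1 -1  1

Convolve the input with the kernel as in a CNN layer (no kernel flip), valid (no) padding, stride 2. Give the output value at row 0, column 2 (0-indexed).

-16

The receptive field on the input at this output position is [7 -4 2 / 0 -1 1 / -1 -1 7]. Elementwise product with the kernel and sum: 7·-1 + -4·3 + 2·-1 + -1·1 + 1·-1 + -1·1 + -1·-1 + 7·1.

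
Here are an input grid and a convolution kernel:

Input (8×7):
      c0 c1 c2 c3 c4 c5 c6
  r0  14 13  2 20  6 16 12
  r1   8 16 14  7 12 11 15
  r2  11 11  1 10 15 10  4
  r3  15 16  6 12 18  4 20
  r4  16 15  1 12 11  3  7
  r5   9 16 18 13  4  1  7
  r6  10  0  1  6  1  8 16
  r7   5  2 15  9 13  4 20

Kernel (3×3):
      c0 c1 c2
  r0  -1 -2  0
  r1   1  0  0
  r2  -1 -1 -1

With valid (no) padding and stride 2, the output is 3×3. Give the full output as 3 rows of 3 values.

-55 -54 -55
-50 -39 -38
-48 -15 -38

Output[0,0]: The receptive field on the input at this output position is [14 13 2 / 8 16 14 / 11 11 1]. Elementwise product with the kernel and sum: 14·-1 + 13·-2 + 8·1 + 11·-1 + 11·-1 + 1·-1.
Output[0,1]: The receptive field on the input at this output position is [2 20 6 / 14 7 12 / 1 10 15]. Elementwise product with the kernel and sum: 2·-1 + 20·-2 + 14·1 + 1·-1 + 10·-1 + 15·-1.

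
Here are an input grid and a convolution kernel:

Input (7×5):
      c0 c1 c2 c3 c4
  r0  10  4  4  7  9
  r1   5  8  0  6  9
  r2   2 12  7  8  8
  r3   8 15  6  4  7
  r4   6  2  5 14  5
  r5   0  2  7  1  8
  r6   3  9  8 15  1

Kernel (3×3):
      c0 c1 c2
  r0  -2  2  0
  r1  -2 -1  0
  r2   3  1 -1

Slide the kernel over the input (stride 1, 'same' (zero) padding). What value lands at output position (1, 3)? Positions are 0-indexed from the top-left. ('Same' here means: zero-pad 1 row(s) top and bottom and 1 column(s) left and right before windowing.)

21

The receptive field on the zero-padded input at this output position is [4 7 9 / 0 6 9 / 7 8 8]. Elementwise product with the kernel and sum: 4·-2 + 7·2 + 0·-2 + 6·-1 + 7·3 + 8·1 + 8·-1.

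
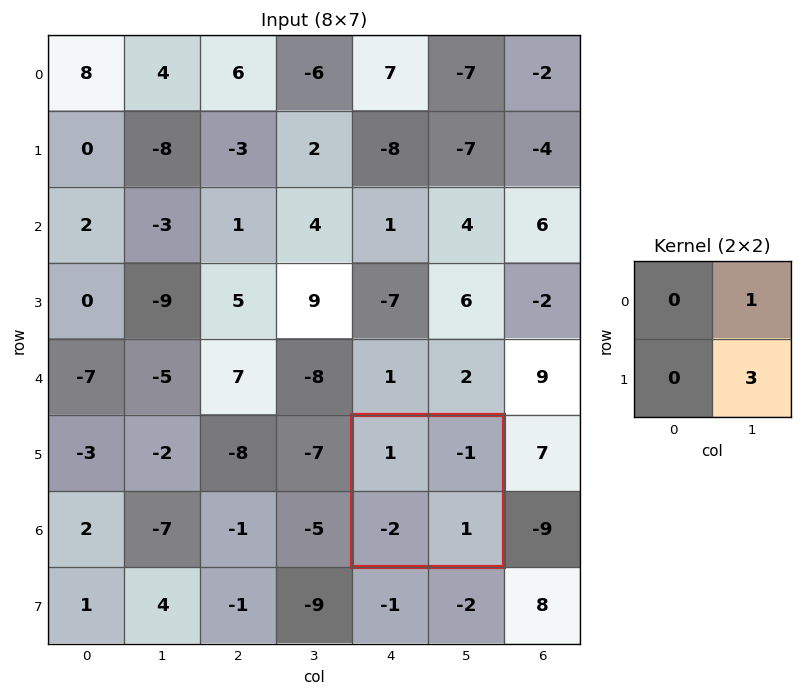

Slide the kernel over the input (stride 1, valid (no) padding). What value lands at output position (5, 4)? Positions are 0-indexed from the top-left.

2

The receptive field on the input at this output position is [1 -1 / -2 1]. Elementwise product with the kernel and sum: -1·1 + 1·3.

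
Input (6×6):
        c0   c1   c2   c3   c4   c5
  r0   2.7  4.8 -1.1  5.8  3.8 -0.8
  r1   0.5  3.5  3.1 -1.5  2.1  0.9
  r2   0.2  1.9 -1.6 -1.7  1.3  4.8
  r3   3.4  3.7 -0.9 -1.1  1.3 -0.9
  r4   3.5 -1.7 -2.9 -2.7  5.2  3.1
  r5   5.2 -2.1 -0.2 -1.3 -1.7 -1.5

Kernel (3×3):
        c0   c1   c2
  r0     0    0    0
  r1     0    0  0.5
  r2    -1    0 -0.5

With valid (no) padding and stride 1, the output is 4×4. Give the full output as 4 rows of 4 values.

2.15 -1.8 2 -0.25
-3.75 -4 0.9 3.95
-2.5 2.5 0.95 0.7
-6.55 1.4 3.65 3.6

Output[0,0]: The receptive field on the input at this output position is [2.7 4.8 -1.1 / 0.5 3.5 3.1 / 0.2 1.9 -1.6]. Elementwise product with the kernel and sum: 3.1·0.5 + 0.2·-1 + -1.6·-0.5.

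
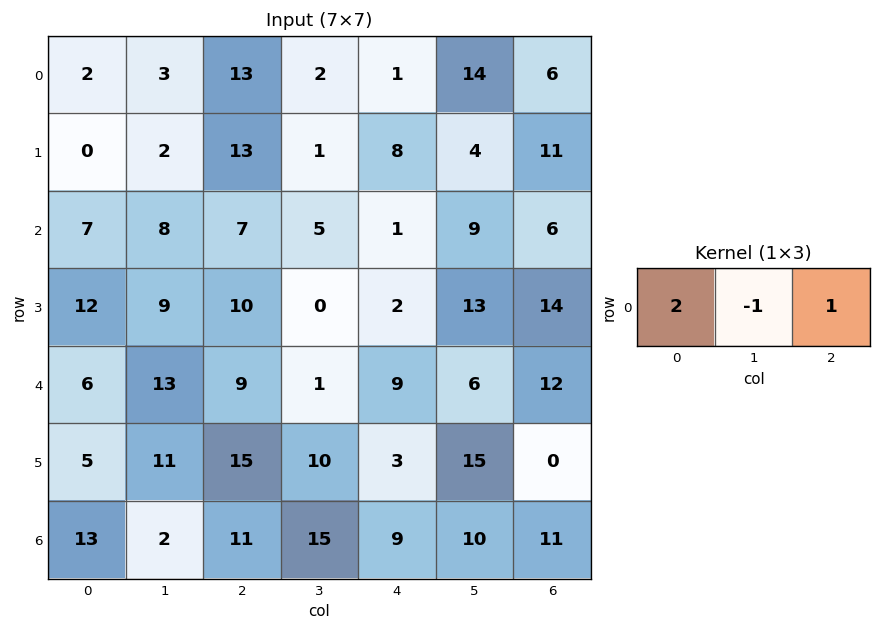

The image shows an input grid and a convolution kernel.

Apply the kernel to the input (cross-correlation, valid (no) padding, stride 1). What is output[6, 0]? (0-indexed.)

35

The receptive field on the input at this output position is [13 2 11]. Elementwise product with the kernel and sum: 13·2 + 2·-1 + 11·1.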